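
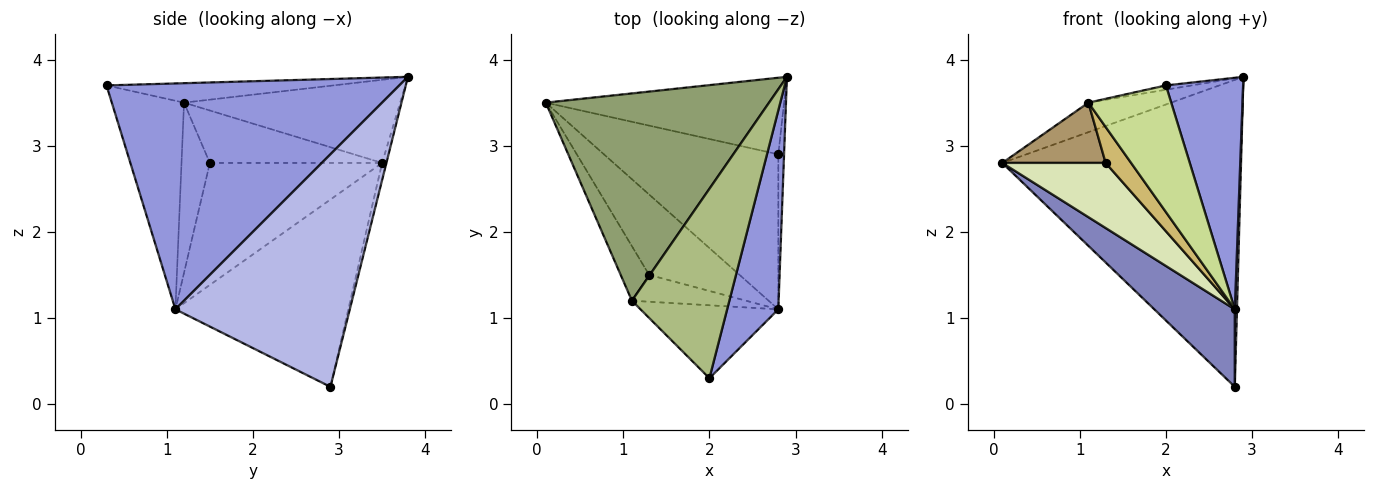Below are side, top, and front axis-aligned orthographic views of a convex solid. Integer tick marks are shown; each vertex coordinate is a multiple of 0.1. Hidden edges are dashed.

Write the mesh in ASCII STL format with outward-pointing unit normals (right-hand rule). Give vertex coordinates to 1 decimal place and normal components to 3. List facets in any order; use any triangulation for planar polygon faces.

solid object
 facet normal -0.017 0.970 -0.242
  outer loop
   vertex 2.8 2.9 0.2
   vertex 0.1 3.5 2.8
   vertex 2.9 3.8 3.8
  endloop
 endfacet
 facet normal -0.693 -0.323 -0.645
  outer loop
   vertex 2.8 1.1 1.1
   vertex 0.1 3.5 2.8
   vertex 2.8 2.9 0.2
  endloop
 endfacet
 facet normal 0.945 -0.249 0.214
  outer loop
   vertex 2.8 1.1 1.1
   vertex 2.9 3.8 3.8
   vertex 2.0 0.3 3.7
  endloop
 endfacet
 facet normal 1.000 -0.012 -0.025
  outer loop
   vertex 2.8 1.1 1.1
   vertex 2.8 2.9 0.2
   vertex 2.9 3.8 3.8
  endloop
 endfacet
 facet normal -0.346 0.132 0.929
  outer loop
   vertex 1.1 1.2 3.5
   vertex 2.9 3.8 3.8
   vertex 0.1 3.5 2.8
  endloop
 endfacet
 facet normal -0.196 0.022 0.980
  outer loop
   vertex 1.1 1.2 3.5
   vertex 2.0 0.3 3.7
   vertex 2.9 3.8 3.8
  endloop
 endfacet
 facet normal -0.603 -0.691 -0.398
  outer loop
   vertex 1.1 1.2 3.5
   vertex 2.8 1.1 1.1
   vertex 2.0 0.3 3.7
  endloop
 endfacet
 facet normal -0.724 -0.434 -0.536
  outer loop
   vertex 1.3 1.5 2.8
   vertex 0.1 3.5 2.8
   vertex 2.8 1.1 1.1
  endloop
 endfacet
 facet normal -0.777 -0.466 -0.422
  outer loop
   vertex 1.3 1.5 2.8
   vertex 1.1 1.2 3.5
   vertex 0.1 3.5 2.8
  endloop
 endfacet
 facet normal -0.666 -0.598 -0.446
  outer loop
   vertex 1.3 1.5 2.8
   vertex 2.8 1.1 1.1
   vertex 1.1 1.2 3.5
  endloop
 endfacet
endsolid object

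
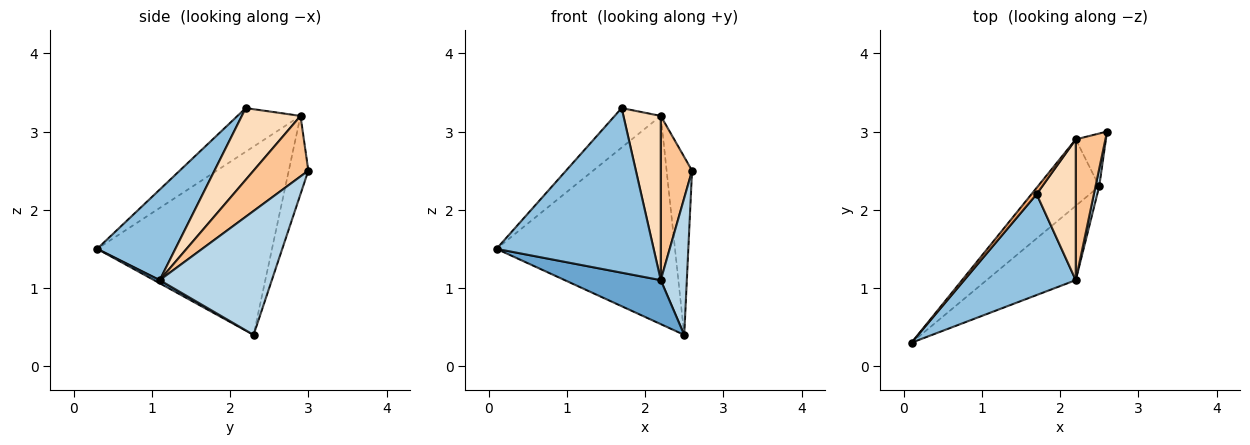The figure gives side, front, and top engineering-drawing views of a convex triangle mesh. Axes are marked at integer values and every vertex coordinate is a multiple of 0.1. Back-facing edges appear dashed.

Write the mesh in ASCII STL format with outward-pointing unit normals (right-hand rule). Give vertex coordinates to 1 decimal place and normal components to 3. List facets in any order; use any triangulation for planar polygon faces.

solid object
 facet normal 0.030 -0.509 -0.860
  outer loop
   vertex 2.2 1.1 1.1
   vertex 0.1 0.3 1.5
   vertex 2.5 2.3 0.4
  endloop
 endfacet
 facet normal 0.391 -0.785 0.481
  outer loop
   vertex 2.2 1.1 1.1
   vertex 1.7 2.2 3.3
   vertex 0.1 0.3 1.5
  endloop
 endfacet
 facet normal 0.974 -0.226 0.029
  outer loop
   vertex 2.2 1.1 1.1
   vertex 2.5 2.3 0.4
   vertex 2.6 3.0 2.5
  endloop
 endfacet
 facet normal -0.682 0.696 -0.222
  outer loop
   vertex 2.2 2.9 3.2
   vertex 2.5 2.3 0.4
   vertex 0.1 0.3 1.5
  endloop
 endfacet
 facet normal -0.594 0.772 -0.229
  outer loop
   vertex 2.2 2.9 3.2
   vertex 2.6 3.0 2.5
   vertex 2.5 2.3 0.4
  endloop
 endfacet
 facet normal -0.804 0.588 0.094
  outer loop
   vertex 2.2 2.9 3.2
   vertex 0.1 0.3 1.5
   vertex 1.7 2.2 3.3
  endloop
 endfacet
 facet normal 0.799 -0.457 0.391
  outer loop
   vertex 2.2 2.9 3.2
   vertex 2.2 1.1 1.1
   vertex 2.6 3.0 2.5
  endloop
 endfacet
 facet normal 0.766 -0.488 0.418
  outer loop
   vertex 2.2 2.9 3.2
   vertex 1.7 2.2 3.3
   vertex 2.2 1.1 1.1
  endloop
 endfacet
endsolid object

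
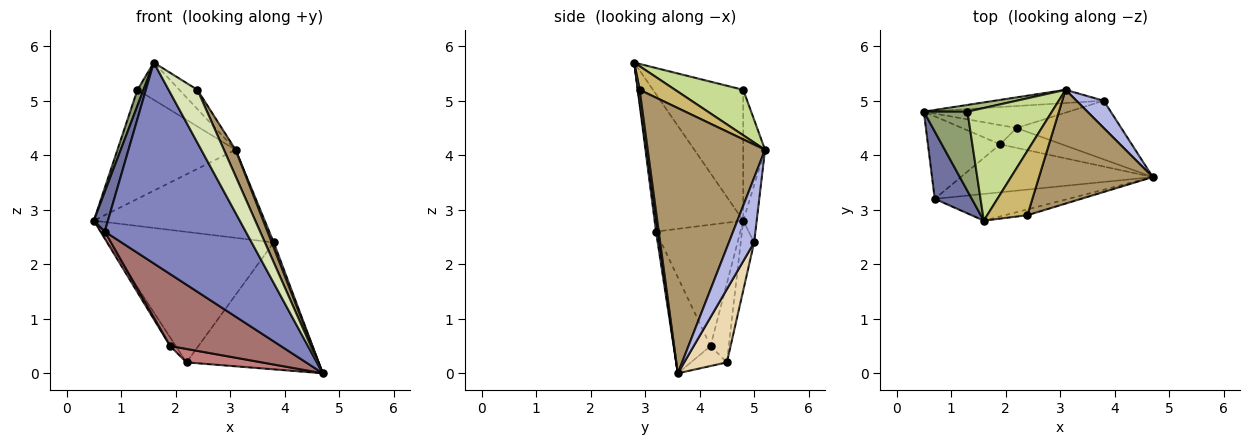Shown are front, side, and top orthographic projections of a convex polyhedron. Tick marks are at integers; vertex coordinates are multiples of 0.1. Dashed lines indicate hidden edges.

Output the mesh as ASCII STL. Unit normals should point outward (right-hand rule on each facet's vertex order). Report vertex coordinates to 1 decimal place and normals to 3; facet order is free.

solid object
 facet normal -0.954 -0.151 0.258
  outer loop
   vertex 0.7 3.2 2.6
   vertex 1.6 2.8 5.7
   vertex 0.5 4.8 2.8
  endloop
 endfacet
 facet normal 0.013 -0.991 -0.132
  outer loop
   vertex 0.7 3.2 2.6
   vertex 4.7 3.6 0.0
   vertex 1.6 2.8 5.7
  endloop
 endfacet
 facet normal -0.078 0.986 -0.148
  outer loop
   vertex 3.8 5.0 2.4
   vertex 0.5 4.8 2.8
   vertex 3.1 5.2 4.1
  endloop
 endfacet
 facet normal 0.919 -0.073 0.387
  outer loop
   vertex 3.8 5.0 2.4
   vertex 3.1 5.2 4.1
   vertex 4.7 3.6 0.0
  endloop
 endfacet
 facet normal -0.947 -0.063 0.316
  outer loop
   vertex 1.3 4.8 5.2
   vertex 0.5 4.8 2.8
   vertex 1.6 2.8 5.7
  endloop
 endfacet
 facet normal -0.181 0.982 0.060
  outer loop
   vertex 1.3 4.8 5.2
   vertex 3.1 5.2 4.1
   vertex 0.5 4.8 2.8
  endloop
 endfacet
 facet normal 0.455 0.280 0.846
  outer loop
   vertex 1.3 4.8 5.2
   vertex 1.6 2.8 5.7
   vertex 3.1 5.2 4.1
  endloop
 endfacet
 facet normal 0.056 -0.992 -0.109
  outer loop
   vertex 2.4 2.9 5.2
   vertex 1.6 2.8 5.7
   vertex 4.7 3.6 0.0
  endloop
 endfacet
 facet normal 0.915 -0.091 0.393
  outer loop
   vertex 2.4 2.9 5.2
   vertex 4.7 3.6 0.0
   vertex 3.1 5.2 4.1
  endloop
 endfacet
 facet normal 0.491 0.250 0.835
  outer loop
   vertex 2.4 2.9 5.2
   vertex 3.1 5.2 4.1
   vertex 1.6 2.8 5.7
  endloop
 endfacet
 facet normal -0.080 0.983 -0.165
  outer loop
   vertex 2.2 4.5 0.2
   vertex 0.5 4.8 2.8
   vertex 3.8 5.0 2.4
  endloop
 endfacet
 facet normal 0.281 0.871 -0.403
  outer loop
   vertex 2.2 4.5 0.2
   vertex 3.8 5.0 2.4
   vertex 4.7 3.6 0.0
  endloop
 endfacet
 facet normal -0.267 -0.802 -0.535
  outer loop
   vertex 1.9 4.2 0.5
   vertex 4.7 3.6 0.0
   vertex 0.7 3.2 2.6
  endloop
 endfacet
 facet normal -0.259 -0.541 -0.800
  outer loop
   vertex 1.9 4.2 0.5
   vertex 2.2 4.5 0.2
   vertex 4.7 3.6 0.0
  endloop
 endfacet
 facet normal -0.858 -0.043 -0.511
  outer loop
   vertex 1.9 4.2 0.5
   vertex 0.7 3.2 2.6
   vertex 0.5 4.8 2.8
  endloop
 endfacet
 facet normal -0.798 0.248 -0.550
  outer loop
   vertex 1.9 4.2 0.5
   vertex 0.5 4.8 2.8
   vertex 2.2 4.5 0.2
  endloop
 endfacet
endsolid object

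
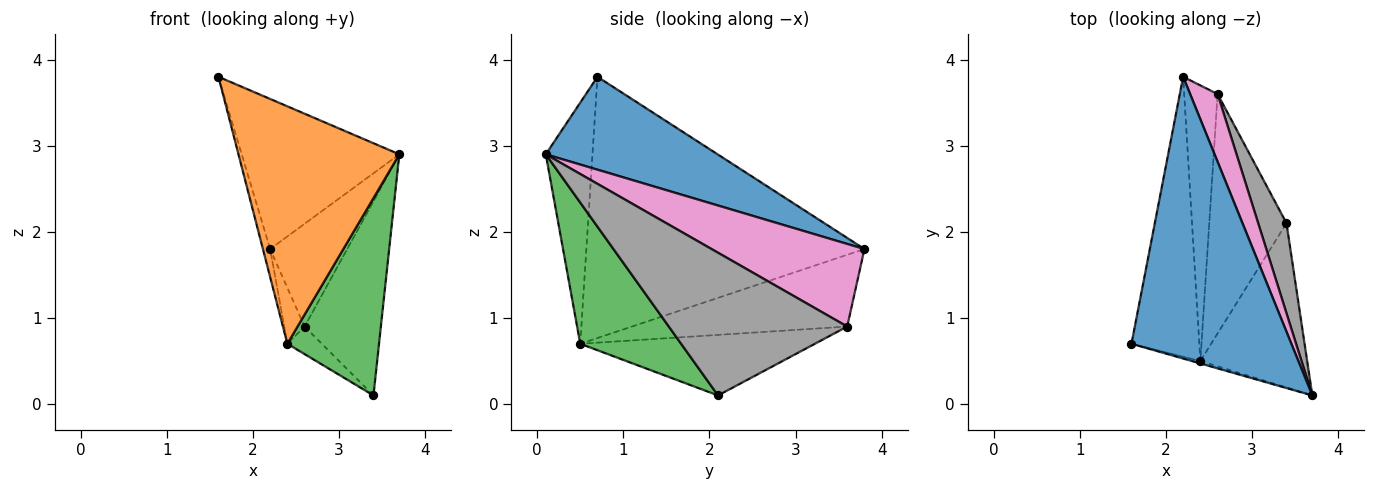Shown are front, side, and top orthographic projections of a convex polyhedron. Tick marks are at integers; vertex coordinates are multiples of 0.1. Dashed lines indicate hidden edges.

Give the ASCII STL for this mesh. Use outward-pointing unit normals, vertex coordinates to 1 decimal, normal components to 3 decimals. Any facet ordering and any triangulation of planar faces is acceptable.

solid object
 facet normal 0.456 0.418 0.785
  outer loop
   vertex 2.2 3.8 1.8
   vertex 1.6 0.7 3.8
   vertex 3.7 0.1 2.9
  endloop
 endfacet
 facet normal -0.279 -0.960 -0.010
  outer loop
   vertex 2.4 0.5 0.7
   vertex 3.7 0.1 2.9
   vertex 1.6 0.7 3.8
  endloop
 endfacet
 facet normal 0.646 -0.587 -0.488
  outer loop
   vertex 2.4 0.5 0.7
   vertex 3.4 2.1 0.1
   vertex 3.7 0.1 2.9
  endloop
 endfacet
 facet normal -0.968 0.025 -0.251
  outer loop
   vertex 2.4 0.5 0.7
   vertex 1.6 0.7 3.8
   vertex 2.2 3.8 1.8
  endloop
 endfacet
 facet normal -0.903 0.085 -0.420
  outer loop
   vertex 2.6 3.6 0.9
   vertex 2.4 0.5 0.7
   vertex 2.2 3.8 1.8
  endloop
 endfacet
 facet normal -0.615 0.090 -0.784
  outer loop
   vertex 2.6 3.6 0.9
   vertex 3.4 2.1 0.1
   vertex 2.4 0.5 0.7
  endloop
 endfacet
 facet normal 0.856 0.432 0.285
  outer loop
   vertex 2.6 3.6 0.9
   vertex 2.2 3.8 1.8
   vertex 3.7 0.1 2.9
  endloop
 endfacet
 facet normal 0.905 0.387 0.179
  outer loop
   vertex 2.6 3.6 0.9
   vertex 3.7 0.1 2.9
   vertex 3.4 2.1 0.1
  endloop
 endfacet
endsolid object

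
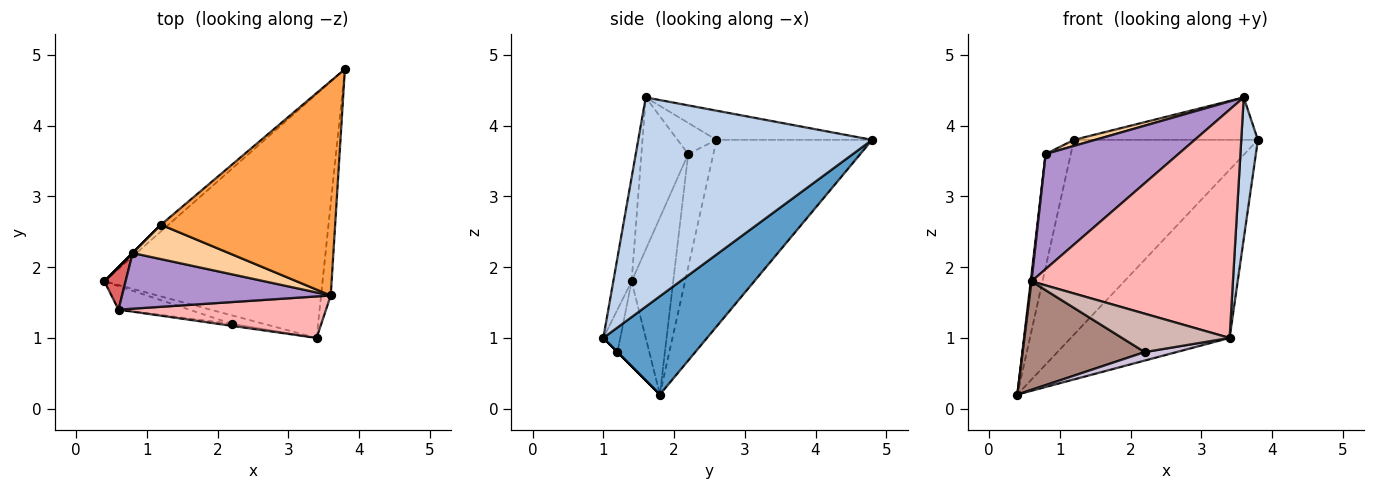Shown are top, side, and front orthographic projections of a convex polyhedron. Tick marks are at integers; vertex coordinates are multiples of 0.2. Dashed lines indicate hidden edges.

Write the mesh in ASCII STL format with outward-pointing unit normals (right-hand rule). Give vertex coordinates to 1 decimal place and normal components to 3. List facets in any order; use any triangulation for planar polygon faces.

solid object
 facet normal 0.348 0.532 -0.772
  outer loop
   vertex 3.4 1.0 1.0
   vertex 0.4 1.8 0.2
   vertex 3.8 4.8 3.8
  endloop
 endfacet
 facet normal 0.996 -0.071 -0.046
  outer loop
   vertex 3.6 1.6 4.4
   vertex 3.4 1.0 1.0
   vertex 3.8 4.8 3.8
  endloop
 endfacet
 facet normal -0.162 0.192 0.968
  outer loop
   vertex 1.2 2.6 3.8
   vertex 3.6 1.6 4.4
   vertex 3.8 4.8 3.8
  endloop
 endfacet
 facet normal -0.304 -0.166 0.938
  outer loop
   vertex 1.2 2.6 3.8
   vertex 0.8 2.2 3.6
   vertex 3.6 1.6 4.4
  endloop
 endfacet
 facet normal -0.646 0.763 -0.026
  outer loop
   vertex 1.2 2.6 3.8
   vertex 3.8 4.8 3.8
   vertex 0.4 1.8 0.2
  endloop
 endfacet
 facet normal -0.707 0.707 0.000
  outer loop
   vertex 1.2 2.6 3.8
   vertex 0.4 1.8 0.2
   vertex 0.8 2.2 3.6
  endloop
 endfacet
 facet normal -0.993 -0.020 0.119
  outer loop
   vertex 0.6 1.4 1.8
   vertex 0.8 2.2 3.6
   vertex 0.4 1.8 0.2
  endloop
 endfacet
 facet normal -0.089 -0.980 0.178
  outer loop
   vertex 0.6 1.4 1.8
   vertex 3.4 1.0 1.0
   vertex 3.6 1.6 4.4
  endloop
 endfacet
 facet normal -0.302 -0.858 0.415
  outer loop
   vertex 0.6 1.4 1.8
   vertex 3.6 1.6 4.4
   vertex 0.8 2.2 3.6
  endloop
 endfacet
 facet normal 0.000 -0.707 -0.707
  outer loop
   vertex 2.2 1.2 0.8
   vertex 0.4 1.8 0.2
   vertex 3.4 1.0 1.0
  endloop
 endfacet
 facet normal -0.247 -0.947 -0.206
  outer loop
   vertex 2.2 1.2 0.8
   vertex 0.6 1.4 1.8
   vertex 0.4 1.8 0.2
  endloop
 endfacet
 facet normal -0.156 -0.986 -0.052
  outer loop
   vertex 2.2 1.2 0.8
   vertex 3.4 1.0 1.0
   vertex 0.6 1.4 1.8
  endloop
 endfacet
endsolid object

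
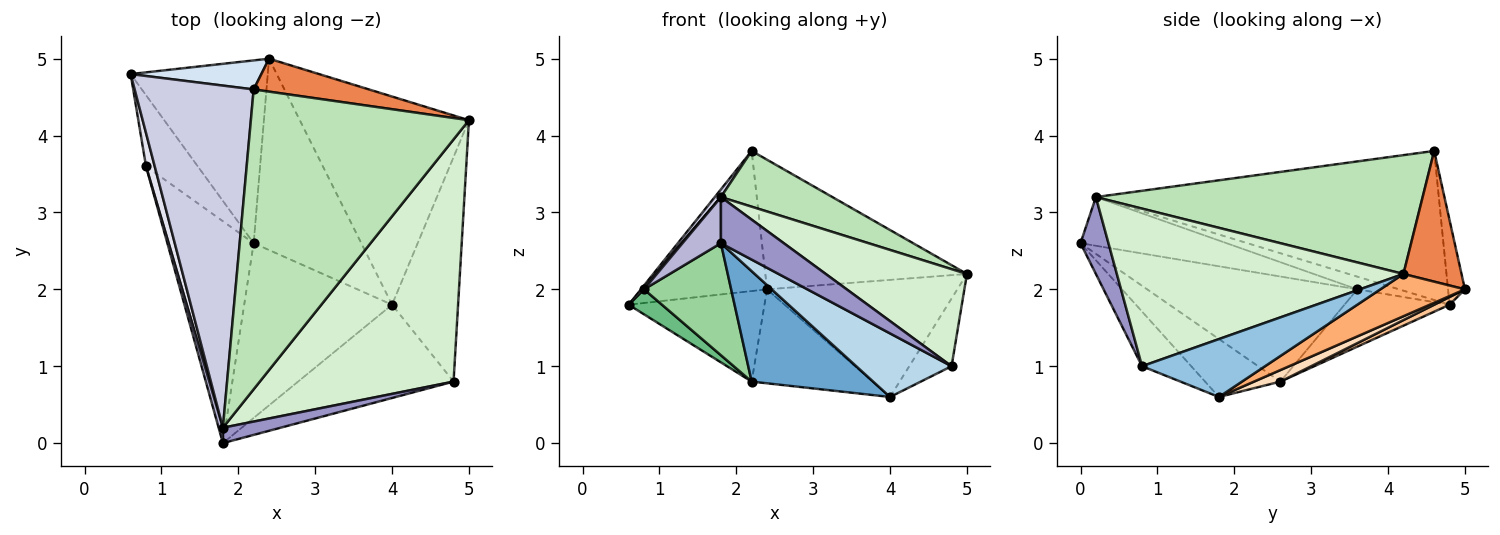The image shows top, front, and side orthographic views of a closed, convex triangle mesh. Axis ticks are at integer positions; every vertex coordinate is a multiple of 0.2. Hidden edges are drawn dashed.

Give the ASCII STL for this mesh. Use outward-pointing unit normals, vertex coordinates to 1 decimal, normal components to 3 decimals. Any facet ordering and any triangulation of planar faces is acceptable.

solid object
 facet normal -0.315 -0.507 -0.802
  outer loop
   vertex 2.2 2.6 0.8
   vertex 4.0 1.8 0.6
   vertex 1.8 0.0 2.6
  endloop
 endfacet
 facet normal 0.643 0.221 -0.733
  outer loop
   vertex 4.8 0.8 1.0
   vertex 4.0 1.8 0.6
   vertex 5.0 4.2 2.2
  endloop
 endfacet
 facet normal -0.279 -0.541 -0.794
  outer loop
   vertex 4.8 0.8 1.0
   vertex 1.8 0.0 2.6
   vertex 4.0 1.8 0.6
  endloop
 endfacet
 facet normal -0.130 0.971 0.201
  outer loop
   vertex 2.4 5.0 2.0
   vertex 0.6 4.8 1.8
   vertex 2.2 4.6 3.8
  endloop
 endfacet
 facet normal 0.269 0.933 0.237
  outer loop
   vertex 2.4 5.0 2.0
   vertex 2.2 4.6 3.8
   vertex 5.0 4.2 2.2
  endloop
 endfacet
 facet normal 0.213 0.479 -0.852
  outer loop
   vertex 2.4 5.0 2.0
   vertex 5.0 4.2 2.2
   vertex 4.0 1.8 0.6
  endloop
 endfacet
 facet normal 0.050 0.443 -0.895
  outer loop
   vertex 2.4 5.0 2.0
   vertex 2.2 2.6 0.8
   vertex 0.6 4.8 1.8
  endloop
 endfacet
 facet normal 0.096 0.439 -0.893
  outer loop
   vertex 2.4 5.0 2.0
   vertex 4.0 1.8 0.6
   vertex 2.2 2.6 0.8
  endloop
 endfacet
 facet normal -0.723 -0.229 -0.652
  outer loop
   vertex 0.8 3.6 2.0
   vertex 0.6 4.8 1.8
   vertex 2.2 2.6 0.8
  endloop
 endfacet
 facet normal -0.736 -0.305 -0.604
  outer loop
   vertex 0.8 3.6 2.0
   vertex 2.2 2.6 0.8
   vertex 1.8 0.0 2.6
  endloop
 endfacet
 facet normal 0.472 -0.161 0.867
  outer loop
   vertex 1.8 0.2 3.2
   vertex 5.0 4.2 2.2
   vertex 2.2 4.6 3.8
  endloop
 endfacet
 facet normal 0.603 -0.297 0.741
  outer loop
   vertex 1.8 0.2 3.2
   vertex 4.8 0.8 1.0
   vertex 5.0 4.2 2.2
  endloop
 endfacet
 facet normal 0.389 -0.874 0.291
  outer loop
   vertex 1.8 0.2 3.2
   vertex 1.8 0.0 2.6
   vertex 4.8 0.8 1.0
  endloop
 endfacet
 facet normal -0.964 -0.254 0.085
  outer loop
   vertex 1.8 0.2 3.2
   vertex 0.8 3.6 2.0
   vertex 1.8 0.0 2.6
  endloop
 endfacet
 facet normal -0.781 -0.014 0.624
  outer loop
   vertex 1.8 0.2 3.2
   vertex 2.2 4.6 3.8
   vertex 0.6 4.8 1.8
  endloop
 endfacet
 facet normal -0.825 -0.043 0.564
  outer loop
   vertex 1.8 0.2 3.2
   vertex 0.6 4.8 1.8
   vertex 0.8 3.6 2.0
  endloop
 endfacet
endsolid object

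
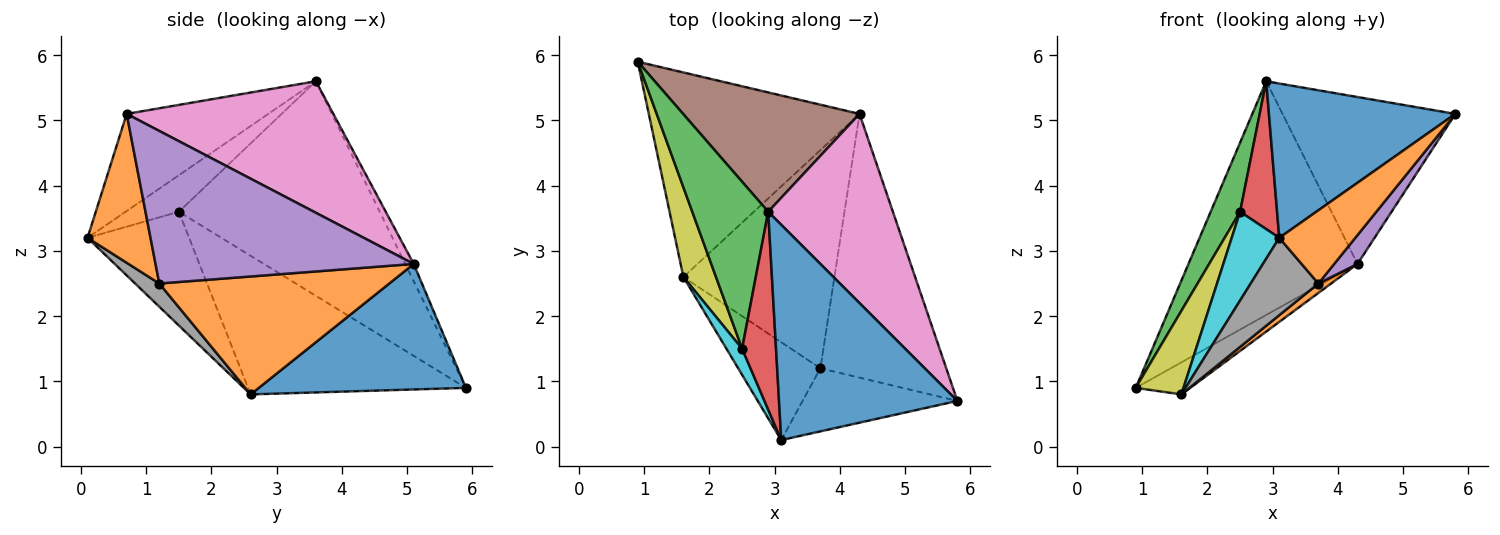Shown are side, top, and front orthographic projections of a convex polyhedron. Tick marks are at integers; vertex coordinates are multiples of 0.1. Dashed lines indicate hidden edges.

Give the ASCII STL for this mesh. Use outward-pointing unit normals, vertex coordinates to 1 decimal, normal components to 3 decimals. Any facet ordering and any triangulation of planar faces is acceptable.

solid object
 facet normal -0.405 -0.533 0.743
  outer loop
   vertex 2.9 3.6 5.6
   vertex 3.1 0.1 3.2
   vertex 5.8 0.7 5.1
  endloop
 endfacet
 facet normal 0.532 -0.642 -0.553
  outer loop
   vertex 3.7 1.2 2.5
   vertex 5.8 0.7 5.1
   vertex 3.1 0.1 3.2
  endloop
 endfacet
 facet normal -0.934 -0.137 0.330
  outer loop
   vertex 2.5 1.5 3.6
   vertex 2.9 3.6 5.6
   vertex 0.9 5.9 0.9
  endloop
 endfacet
 facet normal -0.653 -0.453 0.607
  outer loop
   vertex 2.5 1.5 3.6
   vertex 3.1 0.1 3.2
   vertex 2.9 3.6 5.6
  endloop
 endfacet
 facet normal 0.769 -0.070 -0.635
  outer loop
   vertex 4.3 5.1 2.8
   vertex 5.8 0.7 5.1
   vertex 3.7 1.2 2.5
  endloop
 endfacet
 facet normal -0.045 0.890 0.454
  outer loop
   vertex 4.3 5.1 2.8
   vertex 0.9 5.9 0.9
   vertex 2.9 3.6 5.6
  endloop
 endfacet
 facet normal 0.620 0.519 0.588
  outer loop
   vertex 4.3 5.1 2.8
   vertex 2.9 3.6 5.6
   vertex 5.8 0.7 5.1
  endloop
 endfacet
 facet normal 0.216 -0.605 -0.766
  outer loop
   vertex 1.6 2.6 0.8
   vertex 3.7 1.2 2.5
   vertex 3.1 0.1 3.2
  endloop
 endfacet
 facet normal -0.952 -0.209 0.224
  outer loop
   vertex 1.6 2.6 0.8
   vertex 2.5 1.5 3.6
   vertex 0.9 5.9 0.9
  endloop
 endfacet
 facet normal -0.899 -0.421 0.124
  outer loop
   vertex 1.6 2.6 0.8
   vertex 3.1 0.1 3.2
   vertex 2.5 1.5 3.6
  endloop
 endfacet
 facet normal 0.507 0.133 -0.851
  outer loop
   vertex 1.6 2.6 0.8
   vertex 0.9 5.9 0.9
   vertex 4.3 5.1 2.8
  endloop
 endfacet
 facet normal 0.615 -0.034 -0.788
  outer loop
   vertex 1.6 2.6 0.8
   vertex 4.3 5.1 2.8
   vertex 3.7 1.2 2.5
  endloop
 endfacet
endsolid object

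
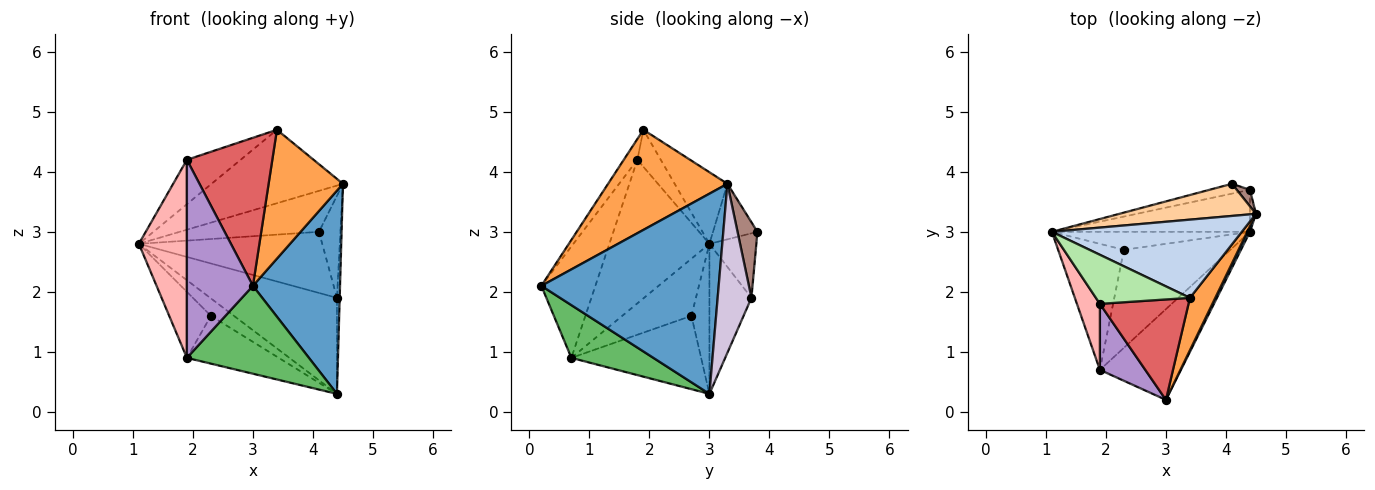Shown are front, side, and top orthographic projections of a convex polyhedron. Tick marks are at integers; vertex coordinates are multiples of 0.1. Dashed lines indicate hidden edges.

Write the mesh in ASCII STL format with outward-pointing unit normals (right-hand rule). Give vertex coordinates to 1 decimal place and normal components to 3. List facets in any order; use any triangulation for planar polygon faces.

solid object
 facet normal 0.897 -0.441 0.012
  outer loop
   vertex 4.4 3.0 0.3
   vertex 4.5 3.3 3.8
   vertex 3.0 0.2 2.1
  endloop
 endfacet
 facet normal -0.265 0.660 0.703
  outer loop
   vertex 3.4 1.9 4.7
   vertex 4.5 3.3 3.8
   vertex 1.1 3.0 2.8
  endloop
 endfacet
 facet normal 0.830 -0.517 0.210
  outer loop
   vertex 3.4 1.9 4.7
   vertex 3.0 0.2 2.1
   vertex 4.5 3.3 3.8
  endloop
 endfacet
 facet normal -0.243 0.763 0.599
  outer loop
   vertex 4.1 3.8 3.0
   vertex 1.1 3.0 2.8
   vertex 4.5 3.3 3.8
  endloop
 endfacet
 facet normal 0.424 -0.630 -0.651
  outer loop
   vertex 1.9 0.7 0.9
   vertex 4.4 3.0 0.3
   vertex 3.0 0.2 2.1
  endloop
 endfacet
 facet normal -0.280 0.644 0.712
  outer loop
   vertex 1.9 1.8 4.2
   vertex 3.4 1.9 4.7
   vertex 1.1 3.0 2.8
  endloop
 endfacet
 facet normal -0.131 -0.820 0.557
  outer loop
   vertex 1.9 1.8 4.2
   vertex 3.0 0.2 2.1
   vertex 3.4 1.9 4.7
  endloop
 endfacet
 facet normal -0.892 -0.428 0.143
  outer loop
   vertex 1.9 1.8 4.2
   vertex 1.1 3.0 2.8
   vertex 1.9 0.7 0.9
  endloop
 endfacet
 facet normal -0.613 -0.749 0.250
  outer loop
   vertex 1.9 1.8 4.2
   vertex 1.9 0.7 0.9
   vertex 3.0 0.2 2.1
  endloop
 endfacet
 facet normal 0.996 0.081 -0.035
  outer loop
   vertex 4.4 3.7 1.9
   vertex 4.5 3.3 3.8
   vertex 4.4 3.0 0.3
  endloop
 endfacet
 facet normal 0.675 0.728 0.118
  outer loop
   vertex 4.4 3.7 1.9
   vertex 4.1 3.8 3.0
   vertex 4.5 3.3 3.8
  endloop
 endfacet
 facet normal -0.291 0.877 -0.384
  outer loop
   vertex 4.4 3.7 1.9
   vertex 4.4 3.0 0.3
   vertex 1.1 3.0 2.8
  endloop
 endfacet
 facet normal -0.245 0.957 -0.154
  outer loop
   vertex 4.4 3.7 1.9
   vertex 1.1 3.0 2.8
   vertex 4.1 3.8 3.0
  endloop
 endfacet
 facet normal -0.478 0.612 -0.631
  outer loop
   vertex 2.3 2.7 1.6
   vertex 1.1 3.0 2.8
   vertex 4.4 3.0 0.3
  endloop
 endfacet
 facet normal -0.610 0.368 -0.702
  outer loop
   vertex 2.3 2.7 1.6
   vertex 1.9 0.7 0.9
   vertex 1.1 3.0 2.8
  endloop
 endfacet
 facet normal -0.526 0.373 -0.764
  outer loop
   vertex 2.3 2.7 1.6
   vertex 4.4 3.0 0.3
   vertex 1.9 0.7 0.9
  endloop
 endfacet
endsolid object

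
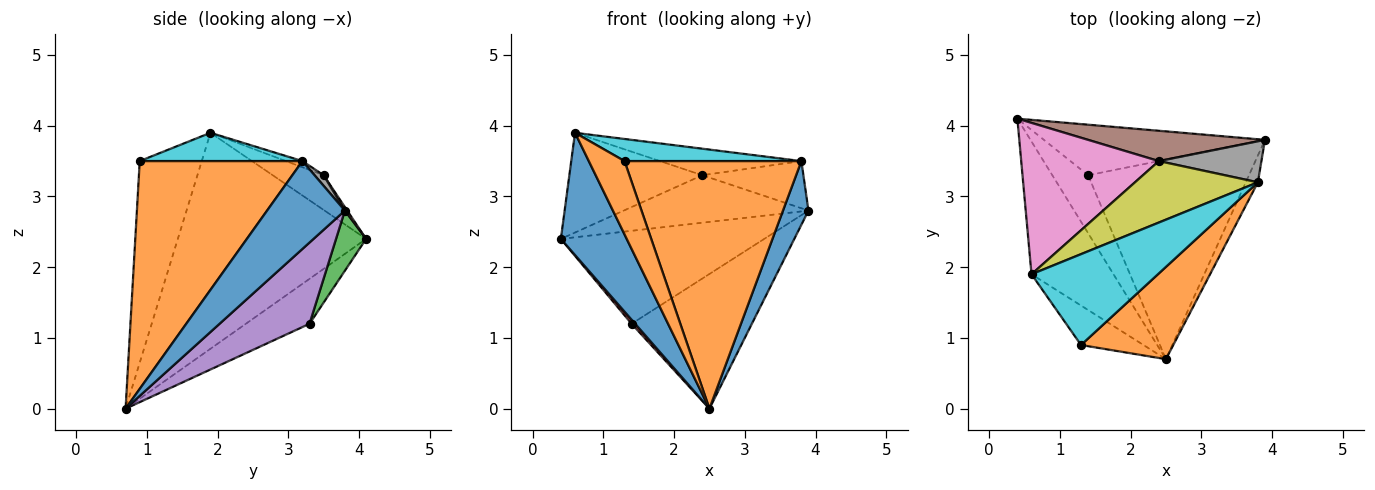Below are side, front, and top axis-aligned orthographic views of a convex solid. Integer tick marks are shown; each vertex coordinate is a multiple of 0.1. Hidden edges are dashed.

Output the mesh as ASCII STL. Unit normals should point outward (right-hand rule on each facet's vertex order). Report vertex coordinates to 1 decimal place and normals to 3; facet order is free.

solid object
 facet normal -0.889 -0.311 -0.337
  outer loop
   vertex 0.6 1.9 3.9
   vertex 0.4 4.1 2.4
   vertex 2.5 0.7 0.0
  endloop
 endfacet
 facet normal -0.837 -0.482 -0.259
  outer loop
   vertex 1.3 0.9 3.5
   vertex 0.6 1.9 3.9
   vertex 2.5 0.7 0.0
  endloop
 endfacet
 facet normal 0.129 0.871 -0.474
  outer loop
   vertex 1.4 3.3 1.2
   vertex 0.4 4.1 2.4
   vertex 3.9 3.8 2.8
  endloop
 endfacet
 facet normal -0.782 -0.043 -0.622
  outer loop
   vertex 1.4 3.3 1.2
   vertex 2.5 0.7 0.0
   vertex 0.4 4.1 2.4
  endloop
 endfacet
 facet normal 0.386 0.516 -0.765
  outer loop
   vertex 1.4 3.3 1.2
   vertex 3.9 3.8 2.8
   vertex 2.5 0.7 0.0
  endloop
 endfacet
 facet normal 0.011 0.843 0.538
  outer loop
   vertex 2.4 3.5 3.3
   vertex 3.9 3.8 2.8
   vertex 0.4 4.1 2.4
  endloop
 endfacet
 facet normal -0.206 0.538 0.817
  outer loop
   vertex 2.4 3.5 3.3
   vertex 0.4 4.1 2.4
   vertex 0.6 1.9 3.9
  endloop
 endfacet
 facet normal 0.068 0.753 0.655
  outer loop
   vertex 3.8 3.2 3.5
   vertex 3.9 3.8 2.8
   vertex 2.4 3.5 3.3
  endloop
 endfacet
 facet normal -0.046 0.396 0.917
  outer loop
   vertex 3.8 3.2 3.5
   vertex 2.4 3.5 3.3
   vertex 0.6 1.9 3.9
  endloop
 endfacet
 facet normal 0.213 -0.231 0.949
  outer loop
   vertex 3.8 3.2 3.5
   vertex 0.6 1.9 3.9
   vertex 1.3 0.9 3.5
  endloop
 endfacet
 facet normal 0.942 -0.308 -0.130
  outer loop
   vertex 3.8 3.2 3.5
   vertex 2.5 0.7 0.0
   vertex 3.9 3.8 2.8
  endloop
 endfacet
 facet normal 0.653 -0.710 0.264
  outer loop
   vertex 3.8 3.2 3.5
   vertex 1.3 0.9 3.5
   vertex 2.5 0.7 0.0
  endloop
 endfacet
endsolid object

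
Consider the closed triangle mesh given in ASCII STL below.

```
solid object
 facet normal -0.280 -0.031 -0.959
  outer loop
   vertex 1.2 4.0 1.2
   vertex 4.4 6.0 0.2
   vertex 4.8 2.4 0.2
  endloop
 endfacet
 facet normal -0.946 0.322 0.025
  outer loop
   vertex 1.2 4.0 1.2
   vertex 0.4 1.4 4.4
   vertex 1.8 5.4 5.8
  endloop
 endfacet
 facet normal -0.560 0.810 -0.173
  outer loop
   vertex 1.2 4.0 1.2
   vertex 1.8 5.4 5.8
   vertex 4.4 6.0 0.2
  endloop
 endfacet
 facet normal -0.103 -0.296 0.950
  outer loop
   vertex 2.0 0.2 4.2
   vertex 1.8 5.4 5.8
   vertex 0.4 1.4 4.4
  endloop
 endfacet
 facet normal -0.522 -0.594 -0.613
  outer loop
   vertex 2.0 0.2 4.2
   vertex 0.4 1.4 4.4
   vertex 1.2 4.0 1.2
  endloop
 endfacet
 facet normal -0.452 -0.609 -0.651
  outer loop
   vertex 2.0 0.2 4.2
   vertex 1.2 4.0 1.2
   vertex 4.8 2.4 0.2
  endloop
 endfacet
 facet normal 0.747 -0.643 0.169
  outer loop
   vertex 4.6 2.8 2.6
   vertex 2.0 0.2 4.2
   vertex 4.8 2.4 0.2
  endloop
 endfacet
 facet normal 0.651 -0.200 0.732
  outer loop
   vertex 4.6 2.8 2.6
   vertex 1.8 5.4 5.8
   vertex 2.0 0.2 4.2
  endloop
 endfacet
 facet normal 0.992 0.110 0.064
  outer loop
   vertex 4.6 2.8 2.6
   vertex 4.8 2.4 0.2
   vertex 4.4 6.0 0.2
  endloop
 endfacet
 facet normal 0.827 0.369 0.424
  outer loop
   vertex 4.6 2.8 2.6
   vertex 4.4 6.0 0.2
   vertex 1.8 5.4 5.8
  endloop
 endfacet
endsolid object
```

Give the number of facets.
10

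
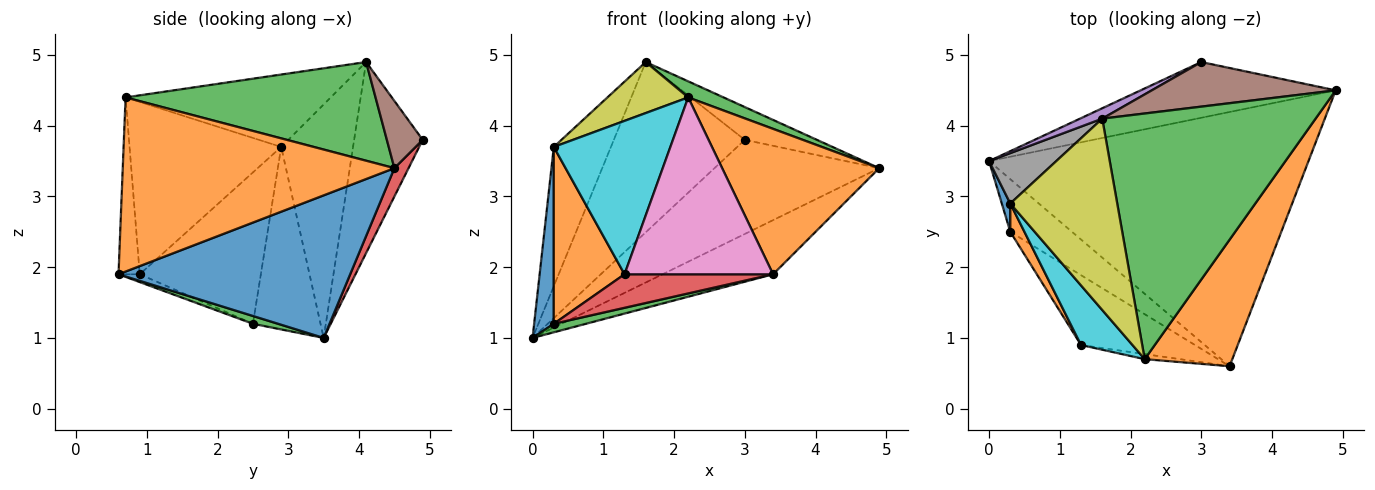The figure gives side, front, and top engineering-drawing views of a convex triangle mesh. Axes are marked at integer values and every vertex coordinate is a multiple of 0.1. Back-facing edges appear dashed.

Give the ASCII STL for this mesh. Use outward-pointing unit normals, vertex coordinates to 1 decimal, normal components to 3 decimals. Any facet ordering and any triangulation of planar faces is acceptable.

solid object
 facet normal 0.400 0.191 -0.896
  outer loop
   vertex 3.4 0.6 1.9
   vertex 0.0 3.5 1.0
   vertex 4.9 4.5 3.4
  endloop
 endfacet
 facet normal 0.794 -0.459 0.399
  outer loop
   vertex 2.2 0.7 4.4
   vertex 3.4 0.6 1.9
   vertex 4.9 4.5 3.4
  endloop
 endfacet
 facet normal 0.419 -0.059 0.906
  outer loop
   vertex 2.2 0.7 4.4
   vertex 4.9 4.5 3.4
   vertex 1.6 4.1 4.9
  endloop
 endfacet
 facet normal 0.074 0.858 -0.508
  outer loop
   vertex 3.0 4.9 3.8
   vertex 4.9 4.5 3.4
   vertex 0.0 3.5 1.0
  endloop
 endfacet
 facet normal -0.463 0.885 0.054
  outer loop
   vertex 3.0 4.9 3.8
   vertex 0.0 3.5 1.0
   vertex 1.6 4.1 4.9
  endloop
 endfacet
 facet normal 0.282 0.568 0.773
  outer loop
   vertex 3.0 4.9 3.8
   vertex 1.6 4.1 4.9
   vertex 4.9 4.5 3.4
  endloop
 endfacet
 facet normal -0.141 -0.990 -0.028
  outer loop
   vertex 1.3 0.9 1.9
   vertex 3.4 0.6 1.9
   vertex 2.2 0.7 4.4
  endloop
 endfacet
 facet normal -0.763 0.607 0.220
  outer loop
   vertex 0.3 2.9 3.7
   vertex 1.6 4.1 4.9
   vertex 0.0 3.5 1.0
  endloop
 endfacet
 facet normal -0.547 -0.216 0.809
  outer loop
   vertex 0.3 2.9 3.7
   vertex 2.2 0.7 4.4
   vertex 1.6 4.1 4.9
  endloop
 endfacet
 facet normal -0.772 -0.593 0.230
  outer loop
   vertex 0.3 2.9 3.7
   vertex 1.3 0.9 1.9
   vertex 2.2 0.7 4.4
  endloop
 endfacet
 facet normal -0.959 -0.279 0.045
  outer loop
   vertex 0.3 2.5 1.2
   vertex 0.3 2.9 3.7
   vertex 0.0 3.5 1.0
  endloop
 endfacet
 facet normal -0.861 -0.503 0.080
  outer loop
   vertex 0.3 2.5 1.2
   vertex 1.3 0.9 1.9
   vertex 0.3 2.9 3.7
  endloop
 endfacet
 facet normal 0.124 -0.159 -0.980
  outer loop
   vertex 0.3 2.5 1.2
   vertex 0.0 3.5 1.0
   vertex 3.4 0.6 1.9
  endloop
 endfacet
 facet normal -0.062 -0.432 -0.900
  outer loop
   vertex 0.3 2.5 1.2
   vertex 3.4 0.6 1.9
   vertex 1.3 0.9 1.9
  endloop
 endfacet
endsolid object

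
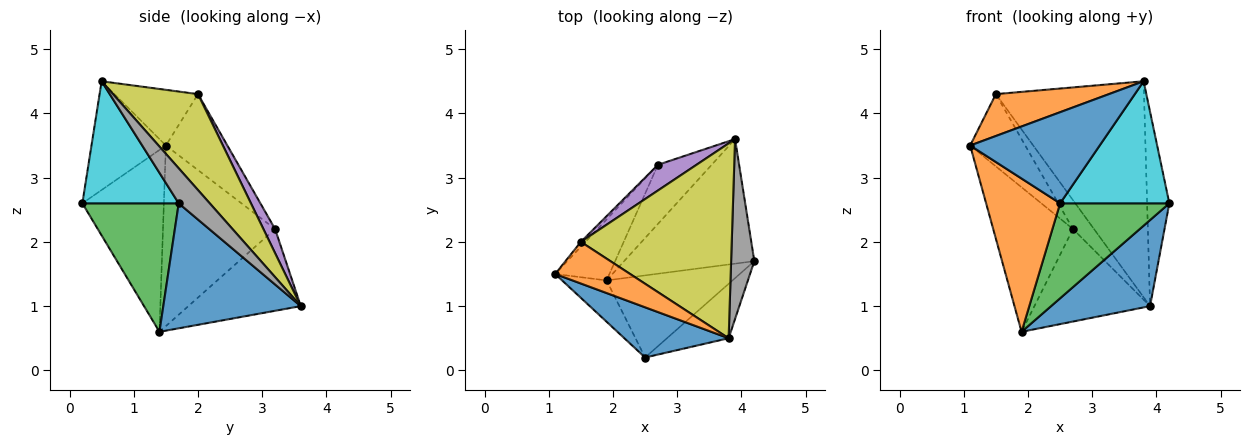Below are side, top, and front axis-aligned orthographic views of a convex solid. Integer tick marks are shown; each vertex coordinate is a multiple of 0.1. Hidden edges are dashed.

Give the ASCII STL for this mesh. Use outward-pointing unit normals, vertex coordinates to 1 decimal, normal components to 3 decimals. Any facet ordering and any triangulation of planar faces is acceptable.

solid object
 facet normal 0.620 -0.446 -0.646
  outer loop
   vertex 1.9 1.4 0.6
   vertex 3.9 3.6 1.0
   vertex 4.2 1.7 2.6
  endloop
 endfacet
 facet normal -0.729 -0.661 -0.178
  outer loop
   vertex 2.5 0.2 2.6
   vertex 1.1 1.5 3.5
   vertex 1.9 1.4 0.6
  endloop
 endfacet
 facet normal 0.555 -0.629 -0.544
  outer loop
   vertex 2.5 0.2 2.6
   vertex 1.9 1.4 0.6
   vertex 4.2 1.7 2.6
  endloop
 endfacet
 facet normal -0.744 0.666 -0.044
  outer loop
   vertex 2.7 3.2 2.2
   vertex 1.1 1.5 3.5
   vertex 1.5 2.0 4.3
  endloop
 endfacet
 facet normal 0.383 0.690 0.614
  outer loop
   vertex 2.7 3.2 2.2
   vertex 1.5 2.0 4.3
   vertex 3.9 3.6 1.0
  endloop
 endfacet
 facet normal -0.791 0.563 -0.238
  outer loop
   vertex 2.7 3.2 2.2
   vertex 1.9 1.4 0.6
   vertex 1.1 1.5 3.5
  endloop
 endfacet
 facet normal -0.634 0.652 -0.416
  outer loop
   vertex 2.7 3.2 2.2
   vertex 3.9 3.6 1.0
   vertex 1.9 1.4 0.6
  endloop
 endfacet
 facet normal 0.716 0.512 0.474
  outer loop
   vertex 3.8 0.5 4.5
   vertex 4.2 1.7 2.6
   vertex 3.9 3.6 1.0
  endloop
 endfacet
 facet normal 0.392 0.683 0.616
  outer loop
   vertex 3.8 0.5 4.5
   vertex 3.9 3.6 1.0
   vertex 1.5 2.0 4.3
  endloop
 endfacet
 facet normal 0.627 -0.711 -0.317
  outer loop
   vertex 3.8 0.5 4.5
   vertex 2.5 0.2 2.6
   vertex 4.2 1.7 2.6
  endloop
 endfacet
 facet normal -0.449 -0.782 0.431
  outer loop
   vertex 3.8 0.5 4.5
   vertex 1.1 1.5 3.5
   vertex 2.5 0.2 2.6
  endloop
 endfacet
 facet normal -0.464 -0.628 0.625
  outer loop
   vertex 3.8 0.5 4.5
   vertex 1.5 2.0 4.3
   vertex 1.1 1.5 3.5
  endloop
 endfacet
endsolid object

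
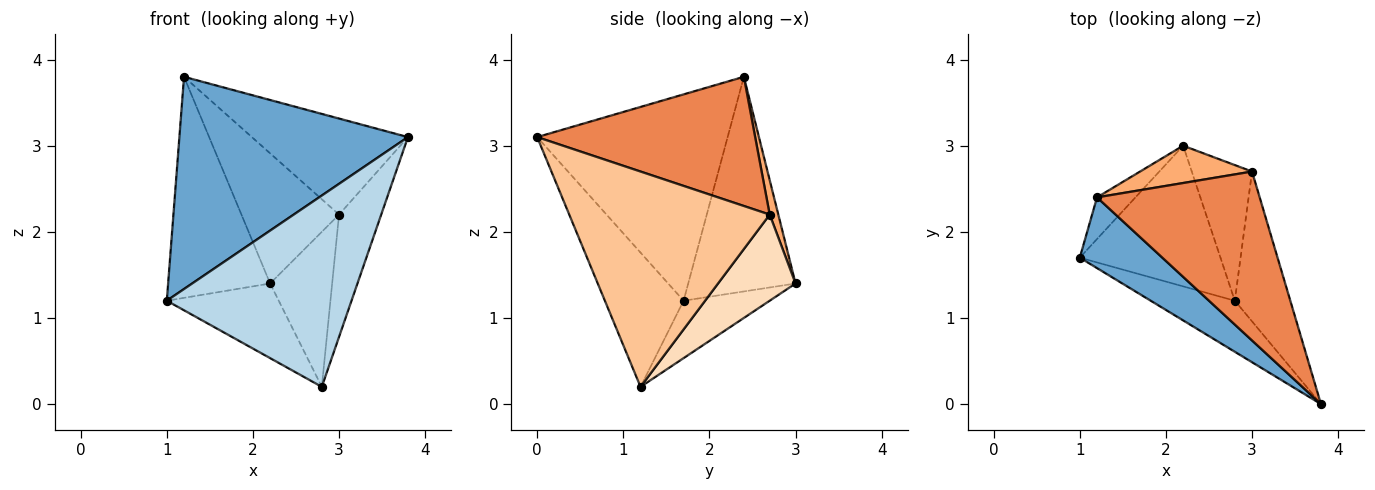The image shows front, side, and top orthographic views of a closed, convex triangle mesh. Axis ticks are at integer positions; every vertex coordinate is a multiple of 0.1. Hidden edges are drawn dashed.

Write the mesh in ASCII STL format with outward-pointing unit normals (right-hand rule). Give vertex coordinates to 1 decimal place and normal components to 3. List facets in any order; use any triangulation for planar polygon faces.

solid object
 facet normal -0.620 -0.744 0.248
  outer loop
   vertex 1.2 2.4 3.8
   vertex 1.0 1.7 1.2
   vertex 3.8 0.0 3.1
  endloop
 endfacet
 facet normal -0.719 0.683 -0.129
  outer loop
   vertex 1.2 2.4 3.8
   vertex 2.2 3.0 1.4
   vertex 1.0 1.7 1.2
  endloop
 endfacet
 facet normal -0.381 -0.893 -0.238
  outer loop
   vertex 2.8 1.2 0.2
   vertex 3.8 0.0 3.1
   vertex 1.0 1.7 1.2
  endloop
 endfacet
 facet normal -0.339 0.441 -0.831
  outer loop
   vertex 2.8 1.2 0.2
   vertex 1.0 1.7 1.2
   vertex 2.2 3.0 1.4
  endloop
 endfacet
 facet normal 0.568 0.407 0.715
  outer loop
   vertex 3.0 2.7 2.2
   vertex 1.2 2.4 3.8
   vertex 3.8 0.0 3.1
  endloop
 endfacet
 facet normal 0.085 0.958 0.275
  outer loop
   vertex 3.0 2.7 2.2
   vertex 2.2 3.0 1.4
   vertex 1.2 2.4 3.8
  endloop
 endfacet
 facet normal 0.949 0.200 -0.245
  outer loop
   vertex 3.0 2.7 2.2
   vertex 3.8 0.0 3.1
   vertex 2.8 1.2 0.2
  endloop
 endfacet
 facet normal 0.685 0.548 -0.480
  outer loop
   vertex 3.0 2.7 2.2
   vertex 2.8 1.2 0.2
   vertex 2.2 3.0 1.4
  endloop
 endfacet
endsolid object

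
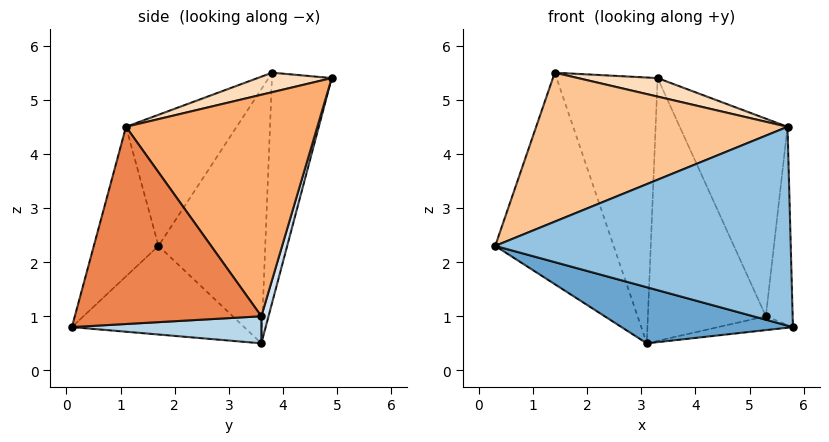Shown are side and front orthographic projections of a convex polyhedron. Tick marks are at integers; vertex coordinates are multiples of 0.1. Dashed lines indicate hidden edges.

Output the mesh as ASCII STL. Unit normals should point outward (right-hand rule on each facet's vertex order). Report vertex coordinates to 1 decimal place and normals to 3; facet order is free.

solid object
 facet normal -0.338 -0.336 -0.879
  outer loop
   vertex 3.1 3.6 0.5
   vertex 5.8 0.1 0.8
   vertex 0.3 1.7 2.3
  endloop
 endfacet
 facet normal -0.207 -0.946 0.250
  outer loop
   vertex 5.7 1.1 4.5
   vertex 0.3 1.7 2.3
   vertex 5.8 0.1 0.8
  endloop
 endfacet
 facet normal 0.221 0.087 -0.971
  outer loop
   vertex 5.3 3.6 1.0
   vertex 5.8 0.1 0.8
   vertex 3.1 3.6 0.5
  endloop
 endfacet
 facet normal 0.059 0.964 -0.258
  outer loop
   vertex 5.3 3.6 1.0
   vertex 3.1 3.6 0.5
   vertex 3.3 4.9 5.4
  endloop
 endfacet
 facet normal 0.990 0.142 -0.012
  outer loop
   vertex 5.3 3.6 1.0
   vertex 5.7 1.1 4.5
   vertex 5.8 0.1 0.8
  endloop
 endfacet
 facet normal 0.845 0.476 0.243
  outer loop
   vertex 5.3 3.6 1.0
   vertex 3.3 4.9 5.4
   vertex 5.7 1.1 4.5
  endloop
 endfacet
 facet normal -0.324 -0.736 0.594
  outer loop
   vertex 1.4 3.8 5.5
   vertex 0.3 1.7 2.3
   vertex 5.7 1.1 4.5
  endloop
 endfacet
 facet normal 0.136 -0.146 0.980
  outer loop
   vertex 1.4 3.8 5.5
   vertex 5.7 1.1 4.5
   vertex 3.3 4.9 5.4
  endloop
 endfacet
 facet normal -0.648 0.719 -0.249
  outer loop
   vertex 1.4 3.8 5.5
   vertex 3.1 3.6 0.5
   vertex 0.3 1.7 2.3
  endloop
 endfacet
 facet normal -0.499 0.843 -0.203
  outer loop
   vertex 1.4 3.8 5.5
   vertex 3.3 4.9 5.4
   vertex 3.1 3.6 0.5
  endloop
 endfacet
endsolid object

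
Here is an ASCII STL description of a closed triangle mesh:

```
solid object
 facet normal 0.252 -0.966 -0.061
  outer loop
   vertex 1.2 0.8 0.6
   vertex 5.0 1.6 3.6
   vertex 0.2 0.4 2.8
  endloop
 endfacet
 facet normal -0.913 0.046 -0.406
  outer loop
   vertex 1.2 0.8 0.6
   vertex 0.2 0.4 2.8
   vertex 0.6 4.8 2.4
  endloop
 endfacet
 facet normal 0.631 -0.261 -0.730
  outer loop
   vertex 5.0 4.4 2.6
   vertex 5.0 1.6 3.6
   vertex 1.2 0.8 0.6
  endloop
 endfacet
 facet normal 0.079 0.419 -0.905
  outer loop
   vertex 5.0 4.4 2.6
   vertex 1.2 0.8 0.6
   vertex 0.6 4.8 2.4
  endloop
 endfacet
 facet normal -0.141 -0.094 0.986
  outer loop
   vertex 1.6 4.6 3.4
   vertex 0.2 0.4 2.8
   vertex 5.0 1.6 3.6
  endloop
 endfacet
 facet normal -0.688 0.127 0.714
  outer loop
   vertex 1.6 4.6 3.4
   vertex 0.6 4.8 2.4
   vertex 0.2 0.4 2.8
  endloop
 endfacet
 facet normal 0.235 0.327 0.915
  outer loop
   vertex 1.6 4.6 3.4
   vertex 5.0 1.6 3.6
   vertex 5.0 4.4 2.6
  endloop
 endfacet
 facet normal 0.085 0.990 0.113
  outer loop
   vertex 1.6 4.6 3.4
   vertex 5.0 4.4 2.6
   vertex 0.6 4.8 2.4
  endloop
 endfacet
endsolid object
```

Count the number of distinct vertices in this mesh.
6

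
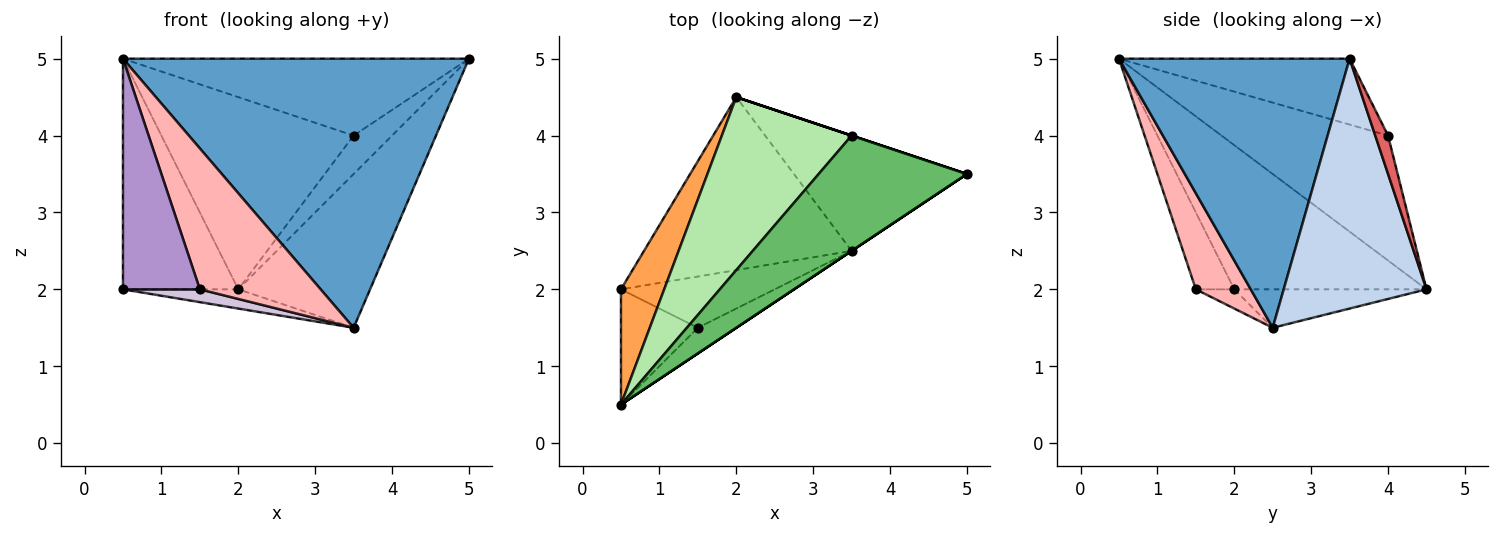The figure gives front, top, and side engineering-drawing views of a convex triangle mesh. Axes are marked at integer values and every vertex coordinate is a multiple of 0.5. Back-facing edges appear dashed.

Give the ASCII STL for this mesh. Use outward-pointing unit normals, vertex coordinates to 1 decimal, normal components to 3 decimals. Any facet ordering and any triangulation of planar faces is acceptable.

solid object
 facet normal 0.555 -0.832 0.000
  outer loop
   vertex 3.5 2.5 1.5
   vertex 5.0 3.5 5.0
   vertex 0.5 0.5 5.0
  endloop
 endfacet
 facet normal 0.655 0.605 -0.453
  outer loop
   vertex 3.5 2.5 1.5
   vertex 2.0 4.5 2.0
   vertex 5.0 3.5 5.0
  endloop
 endfacet
 facet normal -0.830 0.498 0.249
  outer loop
   vertex 0.5 2.0 2.0
   vertex 0.5 0.5 5.0
   vertex 2.0 4.5 2.0
  endloop
 endfacet
 facet normal -0.181 0.109 -0.977
  outer loop
   vertex 0.5 2.0 2.0
   vertex 2.0 4.5 2.0
   vertex 3.5 2.5 1.5
  endloop
 endfacet
 facet normal -0.347 0.520 0.780
  outer loop
   vertex 3.5 4.0 4.0
   vertex 0.5 0.5 5.0
   vertex 5.0 3.5 5.0
  endloop
 endfacet
 facet normal -0.542 0.625 0.562
  outer loop
   vertex 3.5 4.0 4.0
   vertex 2.0 4.5 2.0
   vertex 0.5 0.5 5.0
  endloop
 endfacet
 facet normal 0.316 0.949 0.000
  outer loop
   vertex 3.5 4.0 4.0
   vertex 5.0 3.5 5.0
   vertex 2.0 4.5 2.0
  endloop
 endfacet
 facet normal 0.408 -0.898 -0.163
  outer loop
   vertex 1.5 1.5 2.0
   vertex 3.5 2.5 1.5
   vertex 0.5 0.5 5.0
  endloop
 endfacet
 facet normal -0.408 -0.816 -0.408
  outer loop
   vertex 1.5 1.5 2.0
   vertex 0.5 0.5 5.0
   vertex 0.5 2.0 2.0
  endloop
 endfacet
 facet normal -0.120 -0.241 -0.963
  outer loop
   vertex 1.5 1.5 2.0
   vertex 0.5 2.0 2.0
   vertex 3.5 2.5 1.5
  endloop
 endfacet
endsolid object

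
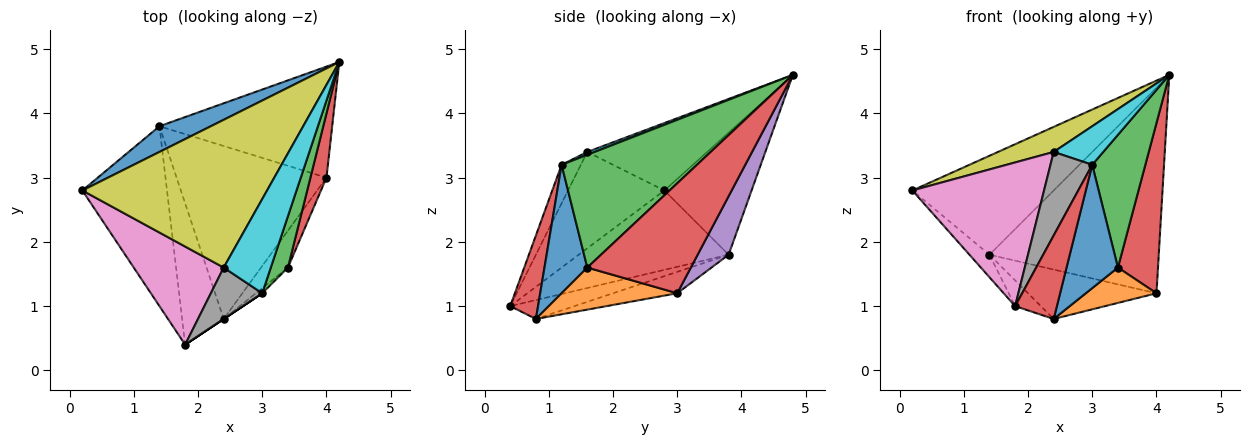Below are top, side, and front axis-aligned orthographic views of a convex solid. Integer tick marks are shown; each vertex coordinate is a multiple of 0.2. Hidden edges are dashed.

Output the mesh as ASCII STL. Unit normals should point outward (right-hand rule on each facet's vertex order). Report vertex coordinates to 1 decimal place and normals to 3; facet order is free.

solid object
 facet normal -0.513 0.831 0.216
  outer loop
   vertex 1.4 3.8 1.8
   vertex 0.2 2.8 2.8
   vertex 4.2 4.8 4.6
  endloop
 endfacet
 facet normal -0.681 0.091 -0.727
  outer loop
   vertex 1.4 3.8 1.8
   vertex 1.8 0.4 1.0
   vertex 0.2 2.8 2.8
  endloop
 endfacet
 facet normal -0.408 0.163 -0.898
  outer loop
   vertex 1.4 3.8 1.8
   vertex 2.4 0.8 0.8
   vertex 1.8 0.4 1.0
  endloop
 endfacet
 facet normal 0.555 -0.832 0.000
  outer loop
   vertex 3.0 1.2 3.2
   vertex 1.8 0.4 1.0
   vertex 2.4 0.8 0.8
  endloop
 endfacet
 facet normal 0.159 0.869 -0.469
  outer loop
   vertex 4.0 3.0 1.2
   vertex 1.4 3.8 1.8
   vertex 4.2 4.8 4.6
  endloop
 endfacet
 facet normal -0.136 0.272 -0.953
  outer loop
   vertex 4.0 3.0 1.2
   vertex 2.4 0.8 0.8
   vertex 1.4 3.8 1.8
  endloop
 endfacet
 facet normal -0.517 -0.707 0.483
  outer loop
   vertex 2.4 1.6 3.4
   vertex 0.2 2.8 2.8
   vertex 1.8 0.4 1.0
  endloop
 endfacet
 facet normal -0.366 -0.793 0.488
  outer loop
   vertex 2.4 1.6 3.4
   vertex 1.8 0.4 1.0
   vertex 3.0 1.2 3.2
  endloop
 endfacet
 facet normal -0.339 -0.157 0.928
  outer loop
   vertex 2.4 1.6 3.4
   vertex 4.2 4.8 4.6
   vertex 0.2 2.8 2.8
  endloop
 endfacet
 facet normal 0.056 -0.378 0.924
  outer loop
   vertex 2.4 1.6 3.4
   vertex 3.0 1.2 3.2
   vertex 4.2 4.8 4.6
  endloop
 endfacet
 facet normal 0.640 -0.768 -0.032
  outer loop
   vertex 3.4 1.6 1.6
   vertex 3.0 1.2 3.2
   vertex 2.4 0.8 0.8
  endloop
 endfacet
 facet normal 0.749 -0.458 -0.479
  outer loop
   vertex 3.4 1.6 1.6
   vertex 2.4 0.8 0.8
   vertex 4.0 3.0 1.2
  endloop
 endfacet
 facet normal 0.922 -0.362 0.140
  outer loop
   vertex 3.4 1.6 1.6
   vertex 4.2 4.8 4.6
   vertex 3.0 1.2 3.2
  endloop
 endfacet
 facet normal 0.924 -0.358 0.135
  outer loop
   vertex 3.4 1.6 1.6
   vertex 4.0 3.0 1.2
   vertex 4.2 4.8 4.6
  endloop
 endfacet
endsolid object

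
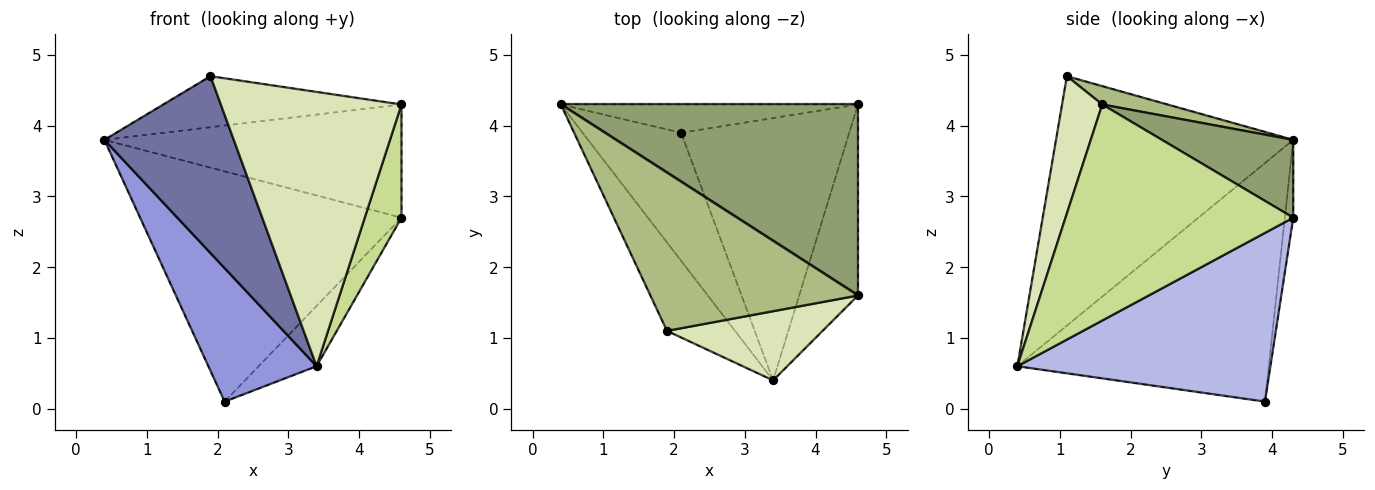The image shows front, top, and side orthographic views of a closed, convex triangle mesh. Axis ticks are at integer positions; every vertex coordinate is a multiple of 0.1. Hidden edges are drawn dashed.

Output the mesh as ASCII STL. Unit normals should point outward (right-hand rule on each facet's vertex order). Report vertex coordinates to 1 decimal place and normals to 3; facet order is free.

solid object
 facet normal -0.854 -0.466 -0.233
  outer loop
   vertex 1.9 1.1 4.7
   vertex 0.4 4.3 3.8
   vertex 3.4 0.4 0.6
  endloop
 endfacet
 facet normal -0.032 0.992 -0.122
  outer loop
   vertex 2.1 3.9 0.1
   vertex 0.4 4.3 3.8
   vertex 4.6 4.3 2.7
  endloop
 endfacet
 facet normal -0.859 -0.370 -0.355
  outer loop
   vertex 2.1 3.9 0.1
   vertex 3.4 0.4 0.6
   vertex 0.4 4.3 3.8
  endloop
 endfacet
 facet normal 0.699 0.160 -0.697
  outer loop
   vertex 2.1 3.9 0.1
   vertex 4.6 4.3 2.7
   vertex 3.4 0.4 0.6
  endloop
 endfacet
 facet normal 0.220 0.497 0.839
  outer loop
   vertex 4.6 1.6 4.3
   vertex 4.6 4.3 2.7
   vertex 0.4 4.3 3.8
  endloop
 endfacet
 facet normal 0.084 0.306 0.948
  outer loop
   vertex 4.6 1.6 4.3
   vertex 0.4 4.3 3.8
   vertex 1.9 1.1 4.7
  endloop
 endfacet
 facet normal 0.953 -0.154 -0.259
  outer loop
   vertex 4.6 1.6 4.3
   vertex 3.4 0.4 0.6
   vertex 4.6 4.3 2.7
  endloop
 endfacet
 facet normal 0.211 -0.948 0.239
  outer loop
   vertex 4.6 1.6 4.3
   vertex 1.9 1.1 4.7
   vertex 3.4 0.4 0.6
  endloop
 endfacet
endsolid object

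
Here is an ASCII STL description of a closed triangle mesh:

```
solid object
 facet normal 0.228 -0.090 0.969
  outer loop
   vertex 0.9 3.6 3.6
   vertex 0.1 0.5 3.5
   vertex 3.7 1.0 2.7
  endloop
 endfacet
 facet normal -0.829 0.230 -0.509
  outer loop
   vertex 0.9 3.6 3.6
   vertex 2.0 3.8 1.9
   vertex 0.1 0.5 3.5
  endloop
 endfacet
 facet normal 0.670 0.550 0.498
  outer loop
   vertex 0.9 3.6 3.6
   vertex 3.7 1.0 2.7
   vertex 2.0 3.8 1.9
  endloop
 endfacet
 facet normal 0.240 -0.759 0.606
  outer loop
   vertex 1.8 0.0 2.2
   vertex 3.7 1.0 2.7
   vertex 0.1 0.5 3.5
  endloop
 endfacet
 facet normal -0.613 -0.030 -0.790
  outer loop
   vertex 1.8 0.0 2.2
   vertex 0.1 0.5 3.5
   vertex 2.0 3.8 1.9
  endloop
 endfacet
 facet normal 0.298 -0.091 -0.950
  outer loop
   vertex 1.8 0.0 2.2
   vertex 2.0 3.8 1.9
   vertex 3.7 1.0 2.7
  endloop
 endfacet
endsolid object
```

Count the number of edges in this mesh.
9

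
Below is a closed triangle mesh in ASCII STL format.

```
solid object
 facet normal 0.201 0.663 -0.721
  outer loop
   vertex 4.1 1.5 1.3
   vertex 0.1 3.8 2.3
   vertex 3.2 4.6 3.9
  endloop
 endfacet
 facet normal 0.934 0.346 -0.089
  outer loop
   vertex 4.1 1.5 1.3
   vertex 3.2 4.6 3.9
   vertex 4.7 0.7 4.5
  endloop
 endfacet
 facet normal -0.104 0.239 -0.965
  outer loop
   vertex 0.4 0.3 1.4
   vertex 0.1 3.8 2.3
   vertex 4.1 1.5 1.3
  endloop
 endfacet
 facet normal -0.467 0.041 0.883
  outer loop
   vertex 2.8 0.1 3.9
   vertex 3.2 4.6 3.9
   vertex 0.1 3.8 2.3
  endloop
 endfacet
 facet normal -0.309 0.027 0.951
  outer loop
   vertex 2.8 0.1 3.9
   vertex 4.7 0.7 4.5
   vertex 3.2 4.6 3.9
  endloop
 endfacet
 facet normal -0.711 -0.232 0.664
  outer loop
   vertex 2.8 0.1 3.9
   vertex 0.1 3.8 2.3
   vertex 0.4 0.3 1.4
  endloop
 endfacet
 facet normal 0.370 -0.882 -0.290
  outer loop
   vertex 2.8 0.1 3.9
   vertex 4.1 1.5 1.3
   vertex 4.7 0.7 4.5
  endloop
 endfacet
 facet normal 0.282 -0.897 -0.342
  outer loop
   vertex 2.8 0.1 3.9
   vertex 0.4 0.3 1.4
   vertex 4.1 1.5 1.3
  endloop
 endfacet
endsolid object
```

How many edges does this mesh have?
12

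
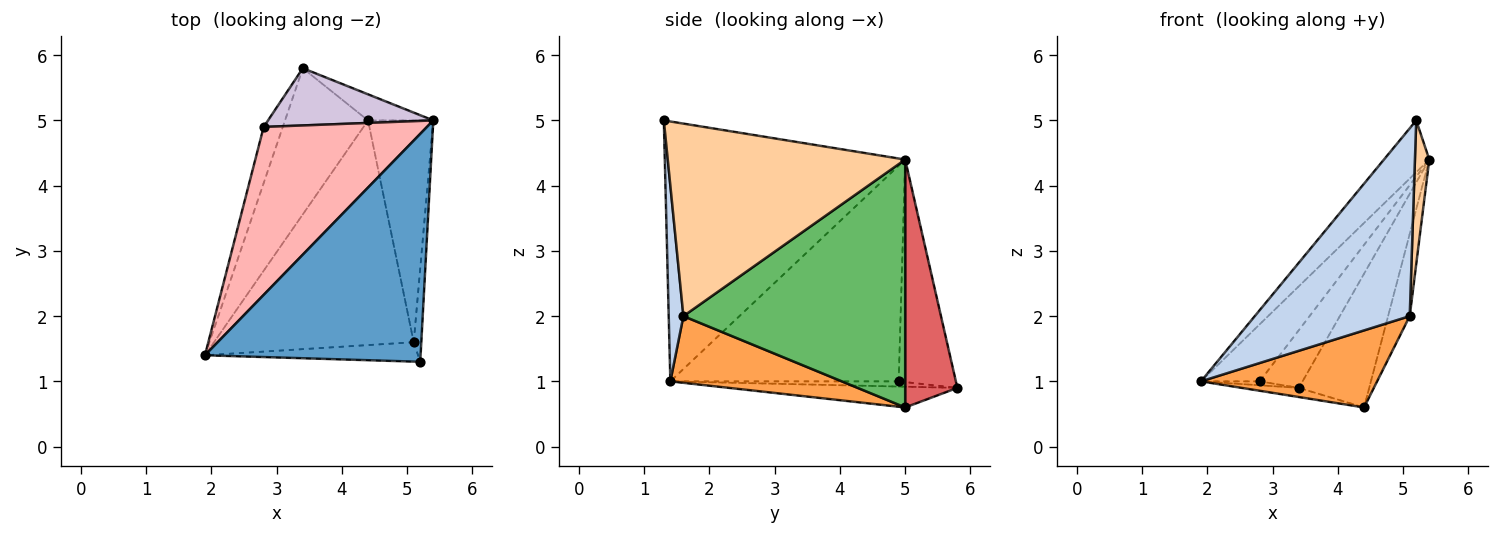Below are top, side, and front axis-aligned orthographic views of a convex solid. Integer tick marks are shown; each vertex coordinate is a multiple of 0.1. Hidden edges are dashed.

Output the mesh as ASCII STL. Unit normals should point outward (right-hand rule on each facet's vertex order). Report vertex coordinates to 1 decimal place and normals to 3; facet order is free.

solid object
 facet normal -0.762 0.144 0.632
  outer loop
   vertex 5.2 1.3 5.0
   vertex 5.4 5.0 4.4
   vertex 1.9 1.4 1.0
  endloop
 endfacet
 facet normal 0.094 -0.990 -0.102
  outer loop
   vertex 5.1 1.6 2.0
   vertex 5.2 1.3 5.0
   vertex 1.9 1.4 1.0
  endloop
 endfacet
 facet normal 0.301 -0.309 -0.902
  outer loop
   vertex 5.1 1.6 2.0
   vertex 1.9 1.4 1.0
   vertex 4.4 5.0 0.6
  endloop
 endfacet
 facet normal 0.997 -0.060 -0.039
  outer loop
   vertex 5.1 1.6 2.0
   vertex 5.4 5.0 4.4
   vertex 5.2 1.3 5.0
  endloop
 endfacet
 facet normal 0.963 0.094 -0.253
  outer loop
   vertex 5.1 1.6 2.0
   vertex 4.4 5.0 0.6
   vertex 5.4 5.0 4.4
  endloop
 endfacet
 facet normal -0.242 0.061 -0.968
  outer loop
   vertex 3.4 5.8 0.9
   vertex 4.4 5.0 0.6
   vertex 1.9 1.4 1.0
  endloop
 endfacet
 facet normal 0.588 0.794 -0.155
  outer loop
   vertex 3.4 5.8 0.9
   vertex 5.4 5.0 4.4
   vertex 4.4 5.0 0.6
  endloop
 endfacet
 facet normal -0.781 0.201 0.591
  outer loop
   vertex 2.8 4.9 1.0
   vertex 1.9 1.4 1.0
   vertex 5.4 5.0 4.4
  endloop
 endfacet
 facet normal -0.261 0.067 -0.963
  outer loop
   vertex 2.8 4.9 1.0
   vertex 3.4 5.8 0.9
   vertex 1.9 1.4 1.0
  endloop
 endfacet
 facet normal -0.688 0.515 0.511
  outer loop
   vertex 2.8 4.9 1.0
   vertex 5.4 5.0 4.4
   vertex 3.4 5.8 0.9
  endloop
 endfacet
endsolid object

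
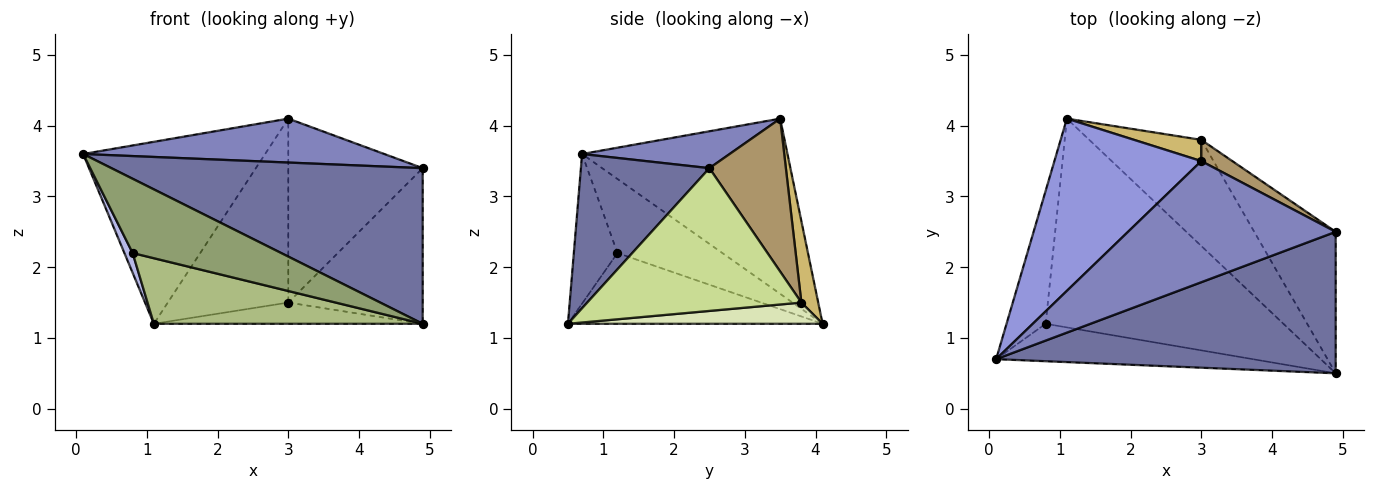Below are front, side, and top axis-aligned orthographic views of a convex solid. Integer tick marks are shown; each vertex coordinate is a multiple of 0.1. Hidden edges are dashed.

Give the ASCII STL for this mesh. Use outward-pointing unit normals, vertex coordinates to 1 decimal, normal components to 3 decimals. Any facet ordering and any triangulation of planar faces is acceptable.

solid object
 facet normal 0.292 -0.708 0.643
  outer loop
   vertex 4.9 0.5 1.2
   vertex 4.9 2.5 3.4
   vertex 0.1 0.7 3.6
  endloop
 endfacet
 facet normal 0.165 -0.336 0.927
  outer loop
   vertex 3.0 3.5 4.1
   vertex 0.1 0.7 3.6
   vertex 4.9 2.5 3.4
  endloop
 endfacet
 facet normal -0.634 0.562 0.532
  outer loop
   vertex 3.0 3.5 4.1
   vertex 1.1 4.1 1.2
   vertex 0.1 0.7 3.6
  endloop
 endfacet
 facet normal -0.882 -0.069 -0.466
  outer loop
   vertex 0.8 1.2 2.2
   vertex 0.1 0.7 3.6
   vertex 1.1 4.1 1.2
  endloop
 endfacet
 facet normal -0.254 -0.864 -0.435
  outer loop
   vertex 0.8 1.2 2.2
   vertex 4.9 0.5 1.2
   vertex 0.1 0.7 3.6
  endloop
 endfacet
 facet normal -0.273 -0.288 -0.918
  outer loop
   vertex 0.8 1.2 2.2
   vertex 1.1 4.1 1.2
   vertex 4.9 0.5 1.2
  endloop
 endfacet
 facet normal 0.763 0.479 -0.435
  outer loop
   vertex 3.0 3.8 1.5
   vertex 4.9 2.5 3.4
   vertex 4.9 0.5 1.2
  endloop
 endfacet
 facet normal 0.183 0.193 -0.964
  outer loop
   vertex 3.0 3.8 1.5
   vertex 4.9 0.5 1.2
   vertex 1.1 4.1 1.2
  endloop
 endfacet
 facet normal 0.492 0.865 0.100
  outer loop
   vertex 3.0 3.8 1.5
   vertex 3.0 3.5 4.1
   vertex 4.9 2.5 3.4
  endloop
 endfacet
 facet normal 0.137 0.984 0.114
  outer loop
   vertex 3.0 3.8 1.5
   vertex 1.1 4.1 1.2
   vertex 3.0 3.5 4.1
  endloop
 endfacet
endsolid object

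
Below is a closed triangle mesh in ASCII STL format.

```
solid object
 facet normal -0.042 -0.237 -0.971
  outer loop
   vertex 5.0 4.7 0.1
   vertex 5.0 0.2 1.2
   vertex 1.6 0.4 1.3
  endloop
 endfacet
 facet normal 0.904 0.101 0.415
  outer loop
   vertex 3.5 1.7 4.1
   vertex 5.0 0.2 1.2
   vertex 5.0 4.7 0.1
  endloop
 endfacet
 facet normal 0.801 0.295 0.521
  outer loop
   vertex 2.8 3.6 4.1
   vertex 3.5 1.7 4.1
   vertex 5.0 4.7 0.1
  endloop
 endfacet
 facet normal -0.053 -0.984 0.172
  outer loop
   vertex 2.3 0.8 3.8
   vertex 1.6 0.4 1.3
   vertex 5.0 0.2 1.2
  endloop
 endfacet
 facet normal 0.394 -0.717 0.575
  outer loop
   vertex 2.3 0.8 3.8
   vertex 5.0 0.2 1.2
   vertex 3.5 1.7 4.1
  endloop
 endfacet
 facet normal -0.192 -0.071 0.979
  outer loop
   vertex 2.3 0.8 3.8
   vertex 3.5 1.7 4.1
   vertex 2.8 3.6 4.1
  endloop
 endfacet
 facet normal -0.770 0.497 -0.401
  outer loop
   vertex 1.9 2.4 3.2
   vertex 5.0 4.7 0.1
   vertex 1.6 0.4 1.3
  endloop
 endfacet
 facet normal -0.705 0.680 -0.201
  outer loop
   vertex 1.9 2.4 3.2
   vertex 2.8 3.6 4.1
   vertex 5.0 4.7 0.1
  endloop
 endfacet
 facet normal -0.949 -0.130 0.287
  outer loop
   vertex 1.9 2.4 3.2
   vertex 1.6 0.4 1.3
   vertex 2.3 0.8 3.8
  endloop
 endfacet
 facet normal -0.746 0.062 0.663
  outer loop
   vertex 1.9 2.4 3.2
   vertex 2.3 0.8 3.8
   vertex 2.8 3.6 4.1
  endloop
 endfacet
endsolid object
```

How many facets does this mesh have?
10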